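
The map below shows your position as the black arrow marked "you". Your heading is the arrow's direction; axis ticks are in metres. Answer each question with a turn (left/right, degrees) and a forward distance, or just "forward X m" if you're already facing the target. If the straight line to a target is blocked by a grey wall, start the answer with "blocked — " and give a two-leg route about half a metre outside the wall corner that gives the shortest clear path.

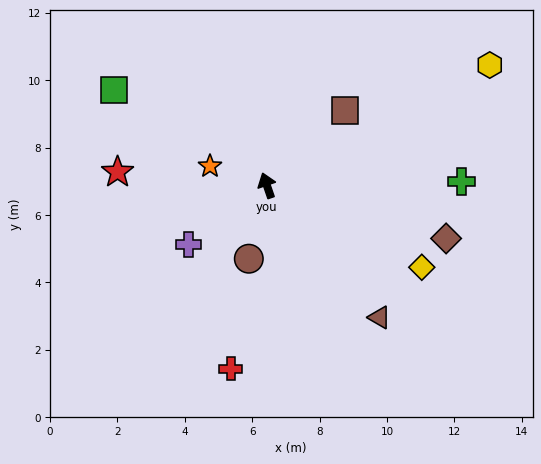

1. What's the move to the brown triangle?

turn right 159°, forward 5.1 m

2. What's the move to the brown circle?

turn left 147°, forward 2.2 m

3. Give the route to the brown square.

turn right 65°, forward 3.2 m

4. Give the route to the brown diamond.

turn right 125°, forward 5.5 m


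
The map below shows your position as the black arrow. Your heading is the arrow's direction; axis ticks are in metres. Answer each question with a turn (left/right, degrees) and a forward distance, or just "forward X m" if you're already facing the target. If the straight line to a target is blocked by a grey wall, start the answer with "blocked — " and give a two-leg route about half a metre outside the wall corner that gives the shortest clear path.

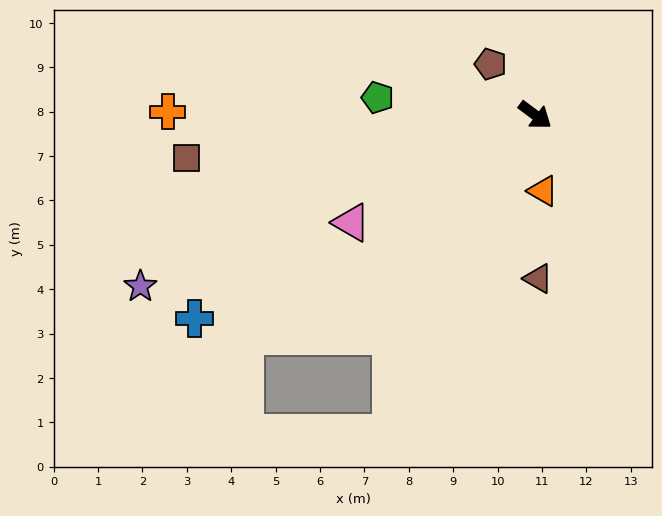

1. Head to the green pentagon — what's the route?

turn right 150°, forward 3.6 m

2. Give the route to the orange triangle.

turn right 47°, forward 1.7 m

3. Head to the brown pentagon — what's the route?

turn left 168°, forward 1.5 m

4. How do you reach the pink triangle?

turn right 113°, forward 4.8 m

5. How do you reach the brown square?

turn right 136°, forward 7.9 m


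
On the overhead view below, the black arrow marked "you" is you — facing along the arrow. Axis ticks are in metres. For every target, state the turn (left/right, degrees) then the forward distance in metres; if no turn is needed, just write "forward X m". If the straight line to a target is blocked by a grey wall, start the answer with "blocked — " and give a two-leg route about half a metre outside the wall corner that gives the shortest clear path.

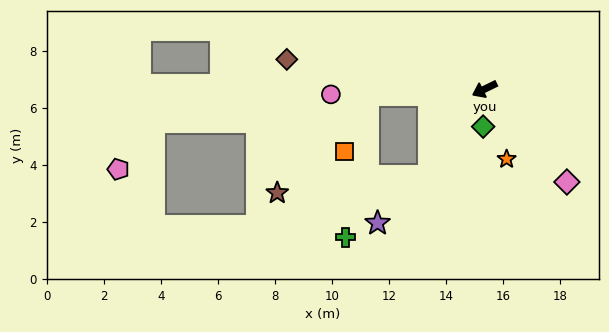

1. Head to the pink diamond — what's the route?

turn left 105°, forward 4.4 m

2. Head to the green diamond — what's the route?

turn left 62°, forward 1.3 m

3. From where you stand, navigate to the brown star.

blocked — turn right 23°, forward 4.1 m, then turn left 44°, forward 4.7 m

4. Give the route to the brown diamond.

turn right 35°, forward 7.0 m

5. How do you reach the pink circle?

turn right 24°, forward 5.4 m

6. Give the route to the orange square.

blocked — turn right 23°, forward 4.1 m, then turn left 65°, forward 2.2 m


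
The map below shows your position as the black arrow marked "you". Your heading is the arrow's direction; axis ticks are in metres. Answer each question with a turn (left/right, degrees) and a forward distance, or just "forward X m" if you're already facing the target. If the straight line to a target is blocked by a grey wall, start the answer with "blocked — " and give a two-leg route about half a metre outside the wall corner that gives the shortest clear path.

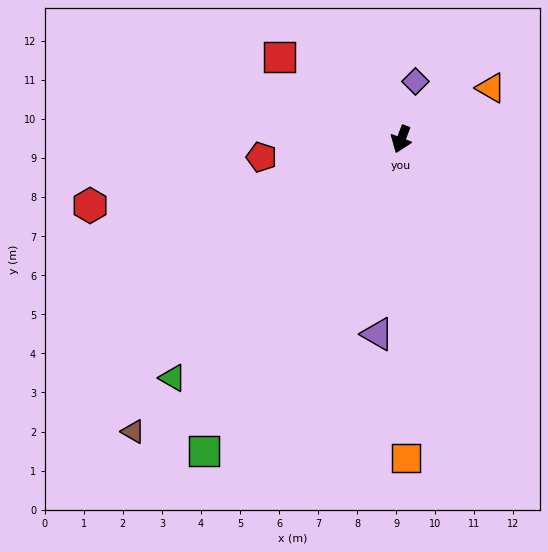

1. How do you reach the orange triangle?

turn left 140°, forward 2.6 m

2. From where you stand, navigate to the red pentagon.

turn right 62°, forward 3.6 m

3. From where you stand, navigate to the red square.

turn right 103°, forward 3.8 m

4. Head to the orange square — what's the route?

turn left 22°, forward 8.2 m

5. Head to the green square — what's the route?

turn right 12°, forward 9.4 m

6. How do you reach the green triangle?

turn right 23°, forward 8.5 m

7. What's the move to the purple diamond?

turn right 173°, forward 1.5 m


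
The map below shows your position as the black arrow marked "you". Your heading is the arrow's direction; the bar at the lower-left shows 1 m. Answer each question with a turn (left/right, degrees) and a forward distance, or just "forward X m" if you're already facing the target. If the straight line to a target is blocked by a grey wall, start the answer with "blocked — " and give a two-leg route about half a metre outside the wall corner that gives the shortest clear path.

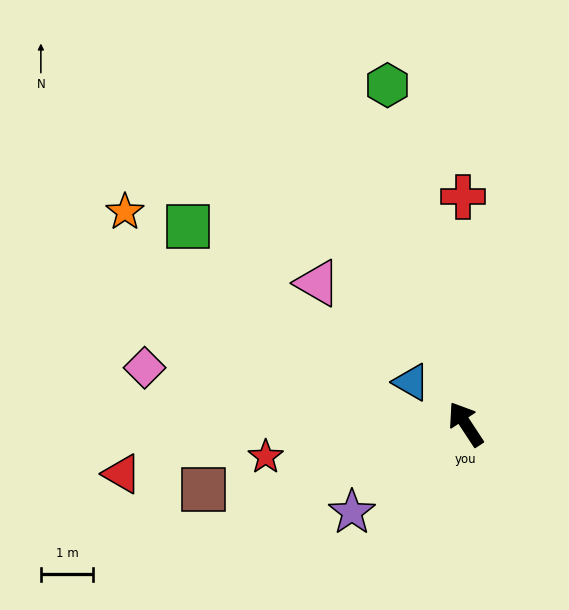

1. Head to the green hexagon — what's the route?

turn right 20°, forward 6.6 m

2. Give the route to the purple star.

turn left 94°, forward 2.7 m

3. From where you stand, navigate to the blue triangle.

turn left 19°, forward 1.3 m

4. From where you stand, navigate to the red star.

turn left 66°, forward 3.9 m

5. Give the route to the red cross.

turn right 33°, forward 4.3 m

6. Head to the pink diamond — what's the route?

turn left 47°, forward 6.2 m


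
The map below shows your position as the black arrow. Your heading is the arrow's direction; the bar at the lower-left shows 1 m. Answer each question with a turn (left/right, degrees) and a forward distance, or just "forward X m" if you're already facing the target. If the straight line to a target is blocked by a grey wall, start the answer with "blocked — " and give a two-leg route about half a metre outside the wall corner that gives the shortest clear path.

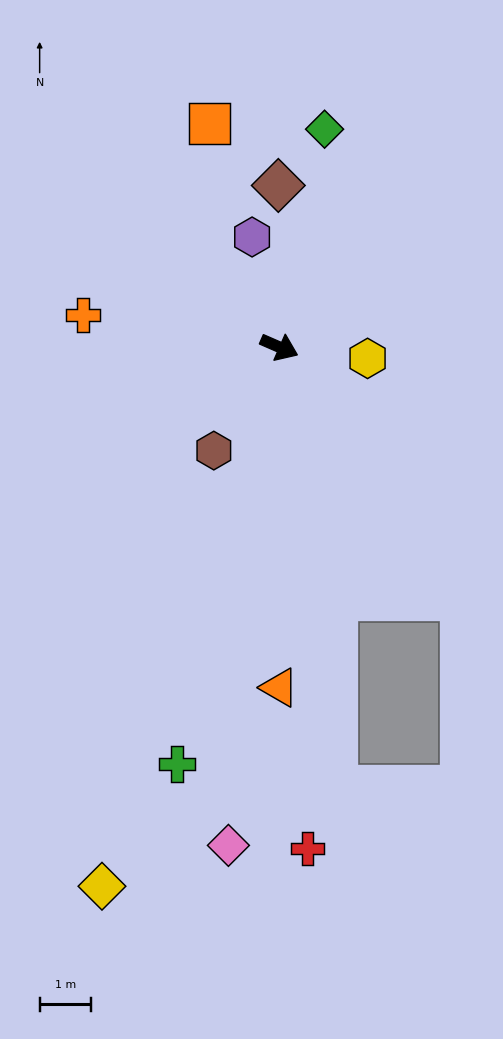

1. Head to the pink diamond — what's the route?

turn right 72°, forward 9.7 m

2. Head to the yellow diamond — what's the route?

turn right 85°, forward 11.0 m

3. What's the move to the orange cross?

turn right 166°, forward 3.9 m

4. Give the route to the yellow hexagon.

turn left 16°, forward 1.7 m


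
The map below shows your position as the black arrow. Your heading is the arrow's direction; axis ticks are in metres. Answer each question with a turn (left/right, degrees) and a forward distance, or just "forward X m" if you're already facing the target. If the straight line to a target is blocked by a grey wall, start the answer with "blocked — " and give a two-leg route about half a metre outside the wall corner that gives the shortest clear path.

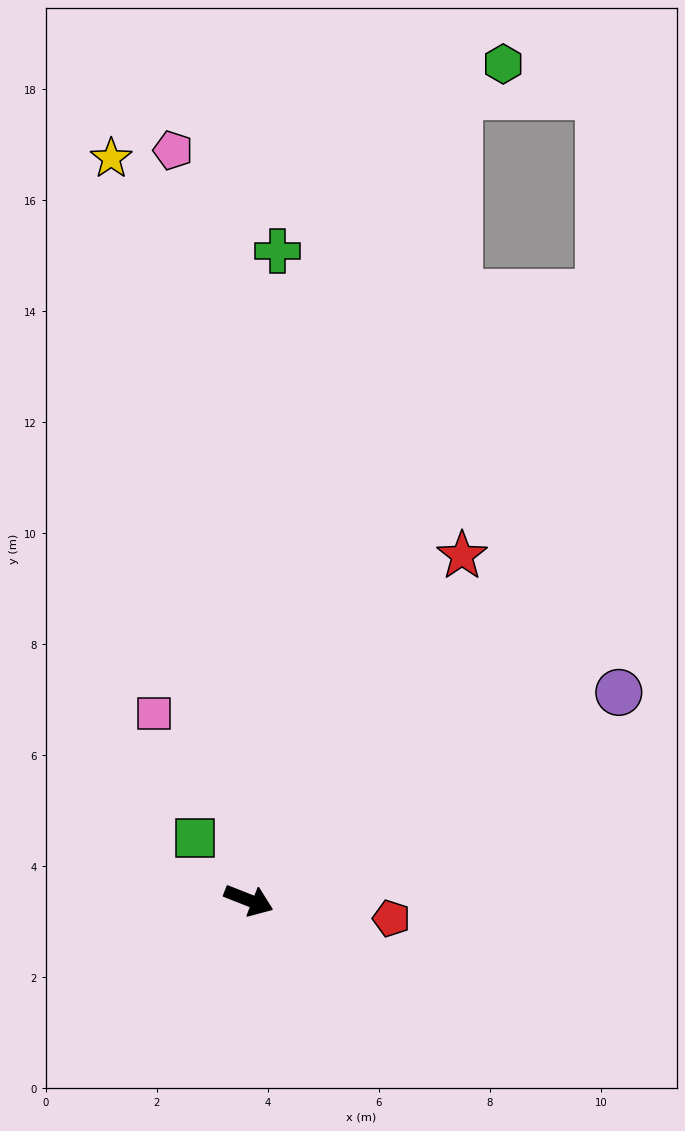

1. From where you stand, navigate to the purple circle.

turn left 51°, forward 7.6 m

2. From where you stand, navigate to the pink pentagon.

turn left 117°, forward 13.6 m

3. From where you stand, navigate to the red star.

turn left 80°, forward 7.3 m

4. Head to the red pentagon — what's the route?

turn left 14°, forward 2.6 m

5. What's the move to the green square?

turn left 152°, forward 1.5 m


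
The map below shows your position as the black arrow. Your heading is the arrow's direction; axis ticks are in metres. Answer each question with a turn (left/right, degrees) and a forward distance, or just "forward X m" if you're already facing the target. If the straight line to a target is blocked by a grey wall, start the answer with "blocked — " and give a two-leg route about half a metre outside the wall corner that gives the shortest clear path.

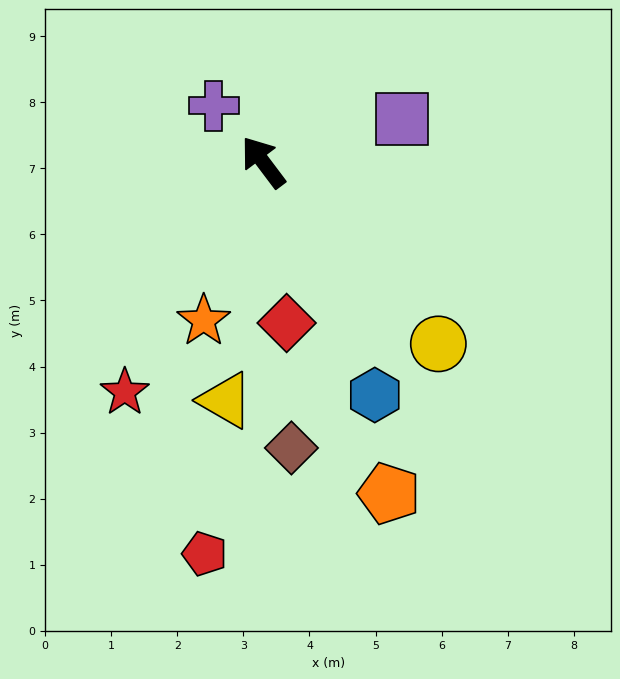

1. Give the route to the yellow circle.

turn right 173°, forward 3.8 m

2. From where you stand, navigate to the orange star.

turn left 122°, forward 2.6 m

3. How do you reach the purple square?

turn right 110°, forward 2.2 m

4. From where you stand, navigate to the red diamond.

turn left 151°, forward 2.5 m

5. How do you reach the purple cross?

turn left 4°, forward 1.1 m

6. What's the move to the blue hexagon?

turn left 169°, forward 3.9 m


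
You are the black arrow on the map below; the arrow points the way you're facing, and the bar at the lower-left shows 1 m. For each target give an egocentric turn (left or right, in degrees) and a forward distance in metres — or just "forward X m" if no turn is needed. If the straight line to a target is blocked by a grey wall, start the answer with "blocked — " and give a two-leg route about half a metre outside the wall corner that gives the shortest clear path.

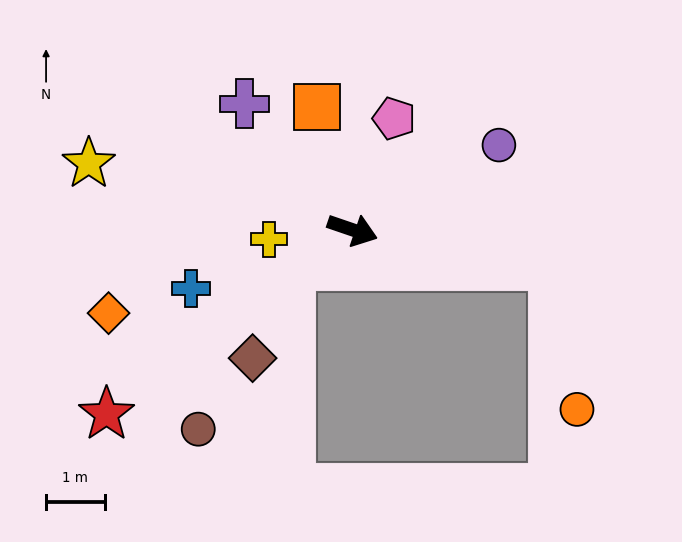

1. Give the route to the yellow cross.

turn right 155°, forward 1.4 m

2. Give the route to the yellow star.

turn right 175°, forward 4.6 m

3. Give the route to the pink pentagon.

turn left 88°, forward 2.0 m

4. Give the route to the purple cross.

turn left 149°, forward 2.8 m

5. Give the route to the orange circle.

blocked — turn left 9°, forward 3.5 m, then turn right 71°, forward 2.5 m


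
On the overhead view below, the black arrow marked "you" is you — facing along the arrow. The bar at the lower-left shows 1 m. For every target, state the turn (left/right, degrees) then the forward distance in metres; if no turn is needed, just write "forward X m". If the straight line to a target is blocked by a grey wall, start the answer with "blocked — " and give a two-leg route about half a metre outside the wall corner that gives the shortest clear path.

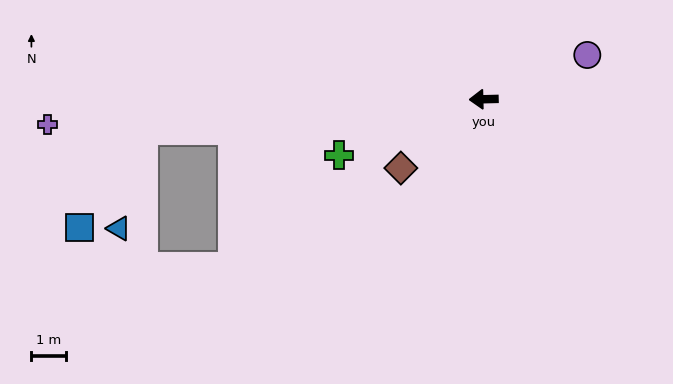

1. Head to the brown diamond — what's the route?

turn left 38°, forward 3.1 m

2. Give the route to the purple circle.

turn right 158°, forward 3.2 m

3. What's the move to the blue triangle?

blocked — turn left 4°, forward 9.8 m, then turn left 71°, forward 2.9 m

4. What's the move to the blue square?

blocked — turn left 4°, forward 9.8 m, then turn left 51°, forward 3.3 m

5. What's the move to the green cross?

turn left 20°, forward 4.4 m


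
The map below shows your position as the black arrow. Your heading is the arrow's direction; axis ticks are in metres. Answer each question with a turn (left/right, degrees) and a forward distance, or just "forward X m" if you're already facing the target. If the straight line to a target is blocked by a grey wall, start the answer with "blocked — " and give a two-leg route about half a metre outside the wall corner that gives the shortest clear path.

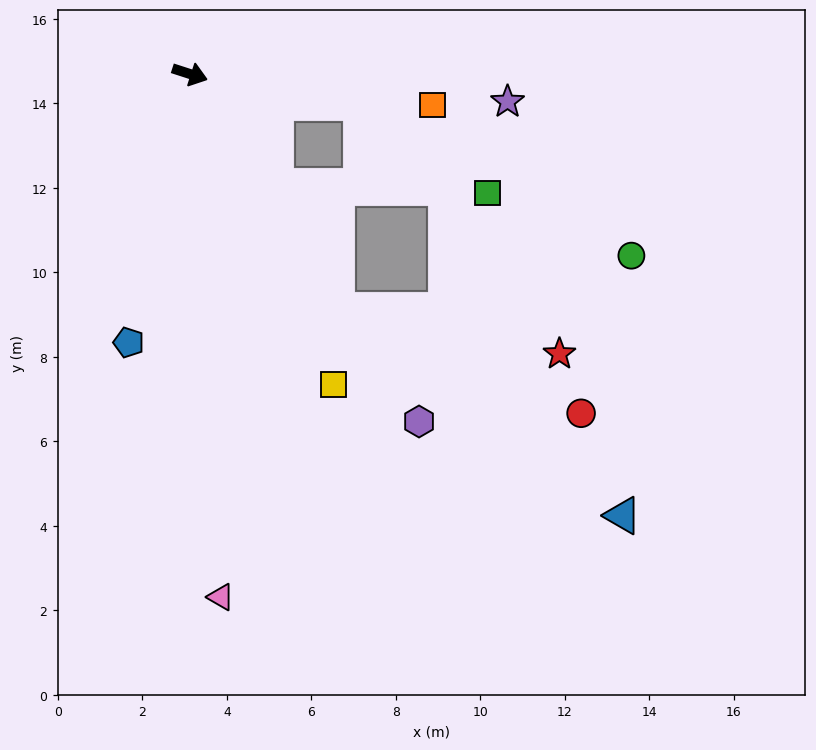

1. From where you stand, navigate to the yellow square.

turn right 47°, forward 8.1 m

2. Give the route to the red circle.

blocked — turn right 40°, forward 6.6 m, then turn left 35°, forward 6.3 m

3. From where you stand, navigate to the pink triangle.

turn right 69°, forward 12.4 m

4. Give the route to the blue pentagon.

turn right 85°, forward 6.5 m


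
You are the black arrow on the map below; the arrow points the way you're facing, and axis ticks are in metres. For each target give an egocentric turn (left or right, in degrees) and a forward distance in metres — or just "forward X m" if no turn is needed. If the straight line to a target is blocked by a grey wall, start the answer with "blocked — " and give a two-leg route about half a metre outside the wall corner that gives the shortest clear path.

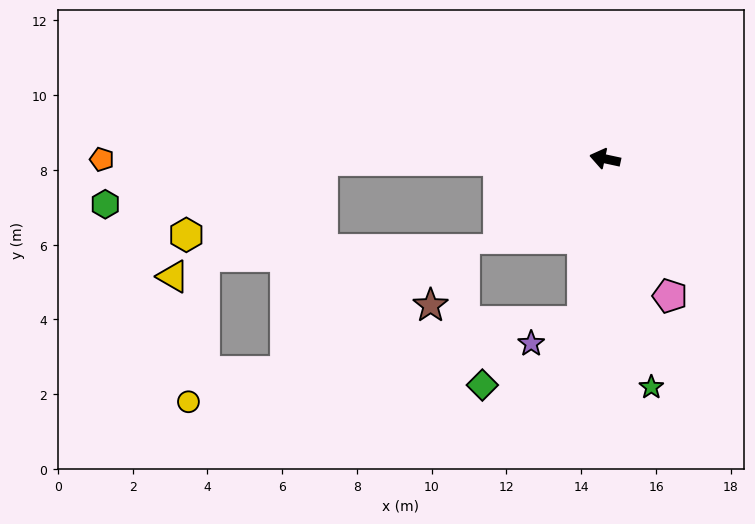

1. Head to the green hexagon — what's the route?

blocked — turn left 12°, forward 7.6 m, then turn left 12°, forward 5.9 m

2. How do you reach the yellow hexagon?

blocked — turn left 12°, forward 7.6 m, then turn left 29°, forward 4.2 m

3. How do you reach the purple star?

blocked — turn left 94°, forward 4.4 m, then turn right 59°, forward 1.5 m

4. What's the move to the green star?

turn left 114°, forward 6.2 m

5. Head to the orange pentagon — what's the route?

turn left 12°, forward 13.5 m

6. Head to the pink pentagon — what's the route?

turn left 127°, forward 4.1 m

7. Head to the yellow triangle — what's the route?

blocked — turn left 12°, forward 7.6 m, then turn left 38°, forward 5.1 m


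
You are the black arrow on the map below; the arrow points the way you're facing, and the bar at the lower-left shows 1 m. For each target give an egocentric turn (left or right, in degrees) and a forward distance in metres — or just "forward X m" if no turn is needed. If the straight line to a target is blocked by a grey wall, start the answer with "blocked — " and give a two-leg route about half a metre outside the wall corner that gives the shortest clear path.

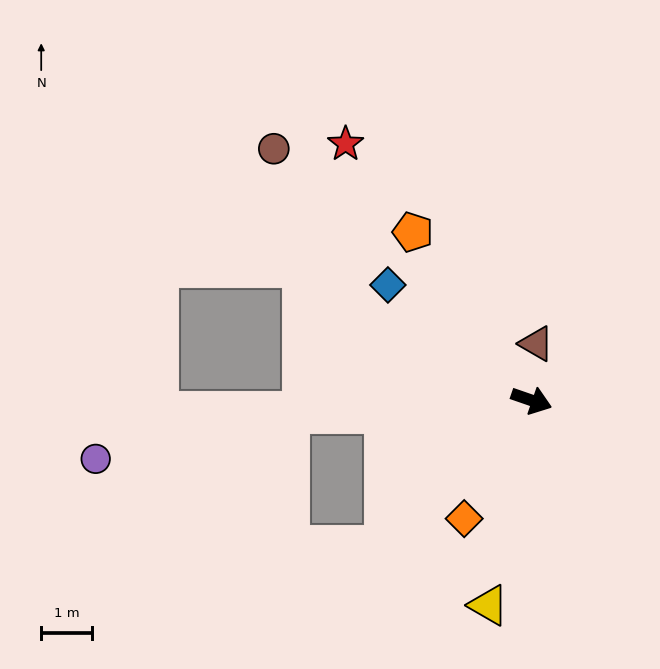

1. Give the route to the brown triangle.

turn left 104°, forward 1.1 m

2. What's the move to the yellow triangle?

turn right 83°, forward 4.1 m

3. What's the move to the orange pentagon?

turn left 144°, forward 4.0 m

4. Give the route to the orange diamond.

turn right 101°, forward 2.7 m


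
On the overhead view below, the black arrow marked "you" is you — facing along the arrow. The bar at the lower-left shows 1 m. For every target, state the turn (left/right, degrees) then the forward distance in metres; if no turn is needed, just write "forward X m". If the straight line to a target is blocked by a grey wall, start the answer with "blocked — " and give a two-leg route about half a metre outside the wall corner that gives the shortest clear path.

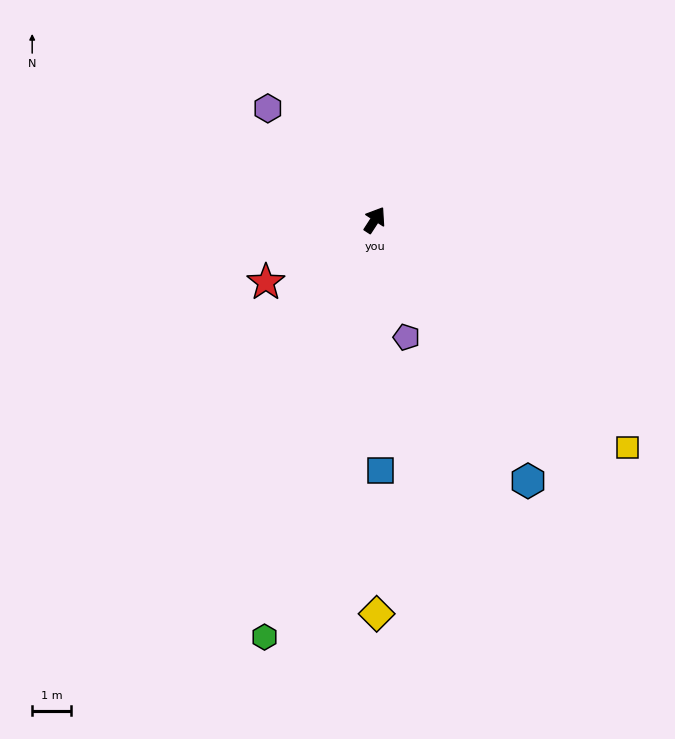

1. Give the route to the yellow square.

turn right 99°, forward 8.8 m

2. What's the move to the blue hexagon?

turn right 117°, forward 7.8 m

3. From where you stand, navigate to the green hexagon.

turn right 162°, forward 11.2 m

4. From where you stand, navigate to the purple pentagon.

turn right 132°, forward 3.1 m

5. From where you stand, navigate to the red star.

turn left 153°, forward 3.2 m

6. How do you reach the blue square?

turn right 146°, forward 6.5 m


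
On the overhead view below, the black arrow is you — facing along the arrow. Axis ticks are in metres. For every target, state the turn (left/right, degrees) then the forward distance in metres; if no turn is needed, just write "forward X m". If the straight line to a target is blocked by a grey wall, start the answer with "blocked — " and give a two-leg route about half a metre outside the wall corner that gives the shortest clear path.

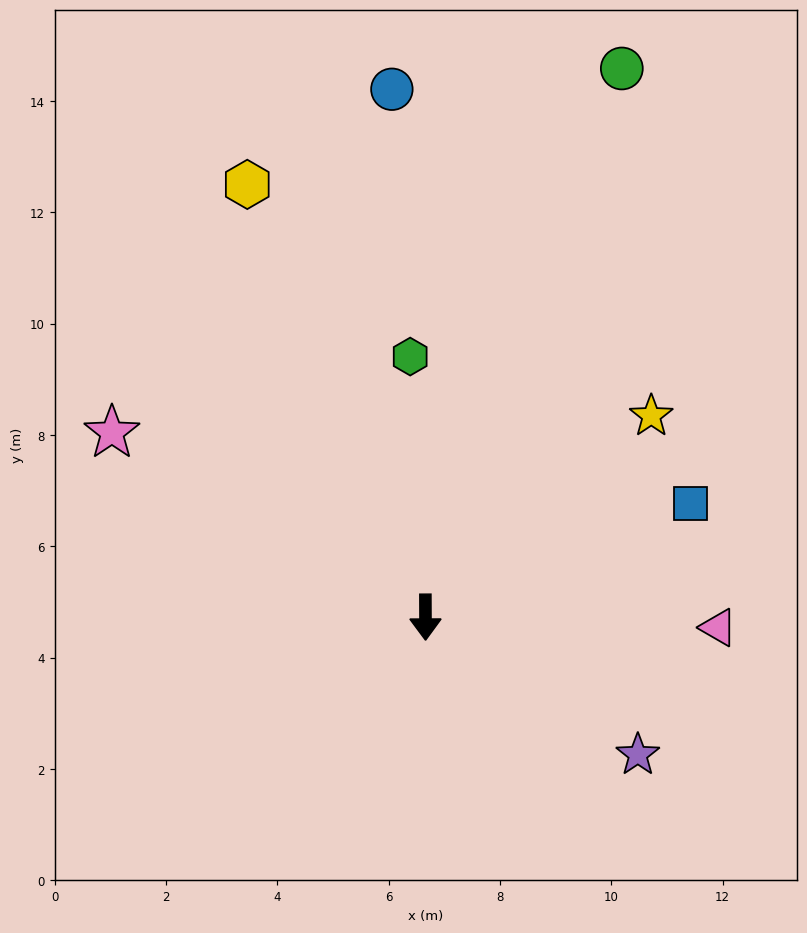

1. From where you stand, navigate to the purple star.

turn left 57°, forward 4.5 m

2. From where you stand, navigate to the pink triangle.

turn left 88°, forward 5.3 m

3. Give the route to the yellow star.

turn left 131°, forward 5.4 m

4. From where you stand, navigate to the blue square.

turn left 113°, forward 5.2 m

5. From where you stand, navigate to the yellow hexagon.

turn right 158°, forward 8.4 m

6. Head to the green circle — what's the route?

turn left 160°, forward 10.5 m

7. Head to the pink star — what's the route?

turn right 121°, forward 6.5 m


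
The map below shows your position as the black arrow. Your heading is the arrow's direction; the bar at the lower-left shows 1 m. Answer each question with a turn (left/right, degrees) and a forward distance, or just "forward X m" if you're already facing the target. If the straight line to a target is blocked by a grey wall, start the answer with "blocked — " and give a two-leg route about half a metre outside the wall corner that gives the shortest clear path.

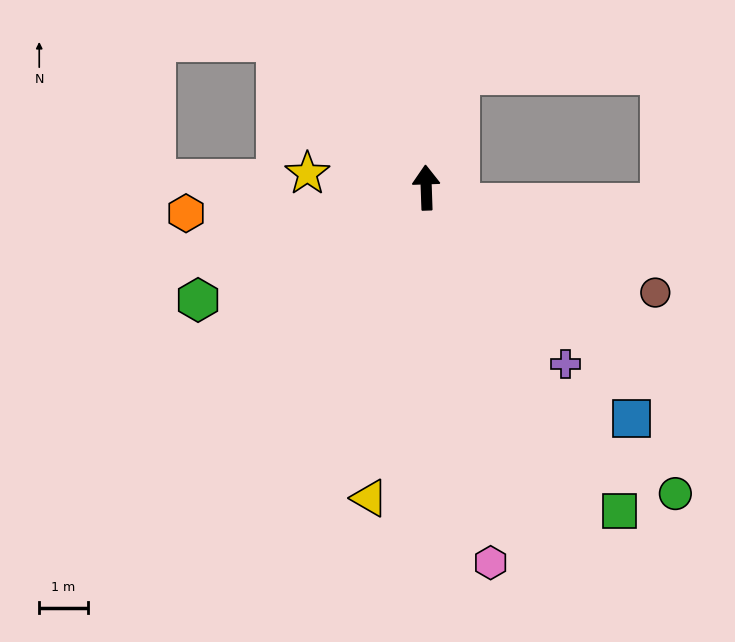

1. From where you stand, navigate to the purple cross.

turn right 144°, forward 4.6 m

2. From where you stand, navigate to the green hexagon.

turn left 114°, forward 5.2 m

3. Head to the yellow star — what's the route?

turn left 81°, forward 2.5 m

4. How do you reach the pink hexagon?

turn right 172°, forward 7.8 m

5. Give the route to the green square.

turn right 151°, forward 7.7 m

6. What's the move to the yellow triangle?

turn left 168°, forward 6.5 m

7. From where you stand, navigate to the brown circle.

turn right 117°, forward 5.2 m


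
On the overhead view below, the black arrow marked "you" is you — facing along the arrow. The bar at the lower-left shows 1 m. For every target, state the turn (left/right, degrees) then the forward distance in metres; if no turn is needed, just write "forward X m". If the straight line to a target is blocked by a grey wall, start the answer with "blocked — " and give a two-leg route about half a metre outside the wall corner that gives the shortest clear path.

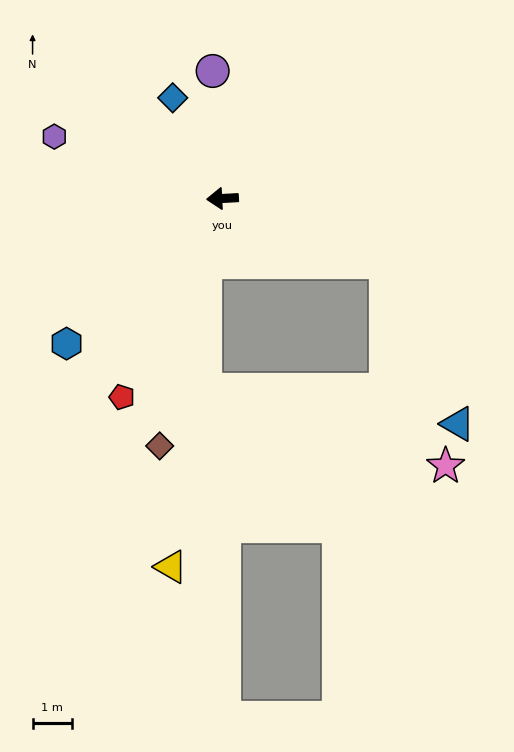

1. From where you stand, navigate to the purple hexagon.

turn right 23°, forward 4.6 m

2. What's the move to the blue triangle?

blocked — turn left 156°, forward 4.5 m, then turn right 45°, forward 4.5 m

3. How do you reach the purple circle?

turn right 89°, forward 3.3 m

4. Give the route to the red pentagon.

turn left 60°, forward 5.7 m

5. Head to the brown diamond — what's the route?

turn left 73°, forward 6.5 m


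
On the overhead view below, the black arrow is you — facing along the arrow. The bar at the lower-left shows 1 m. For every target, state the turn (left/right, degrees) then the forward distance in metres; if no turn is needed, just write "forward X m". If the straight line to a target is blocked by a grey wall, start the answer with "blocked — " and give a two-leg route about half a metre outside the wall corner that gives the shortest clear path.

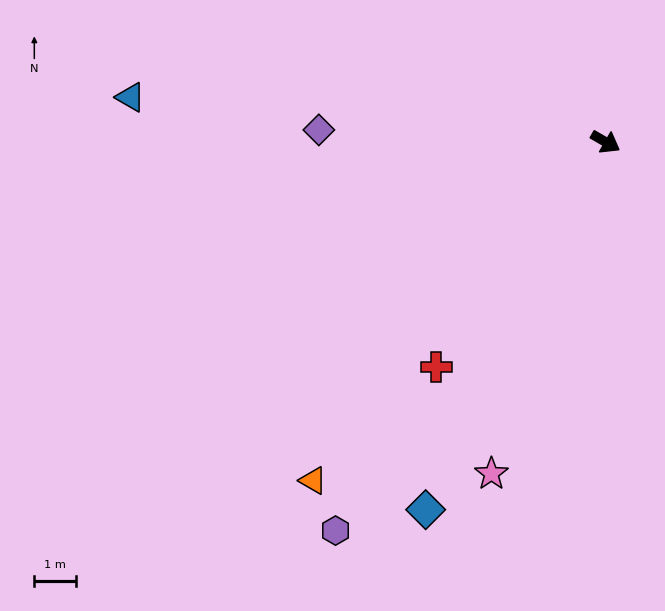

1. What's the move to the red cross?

turn right 97°, forward 6.7 m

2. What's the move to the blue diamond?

turn right 86°, forward 9.7 m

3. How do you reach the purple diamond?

turn right 152°, forward 6.8 m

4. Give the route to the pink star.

turn right 79°, forward 8.4 m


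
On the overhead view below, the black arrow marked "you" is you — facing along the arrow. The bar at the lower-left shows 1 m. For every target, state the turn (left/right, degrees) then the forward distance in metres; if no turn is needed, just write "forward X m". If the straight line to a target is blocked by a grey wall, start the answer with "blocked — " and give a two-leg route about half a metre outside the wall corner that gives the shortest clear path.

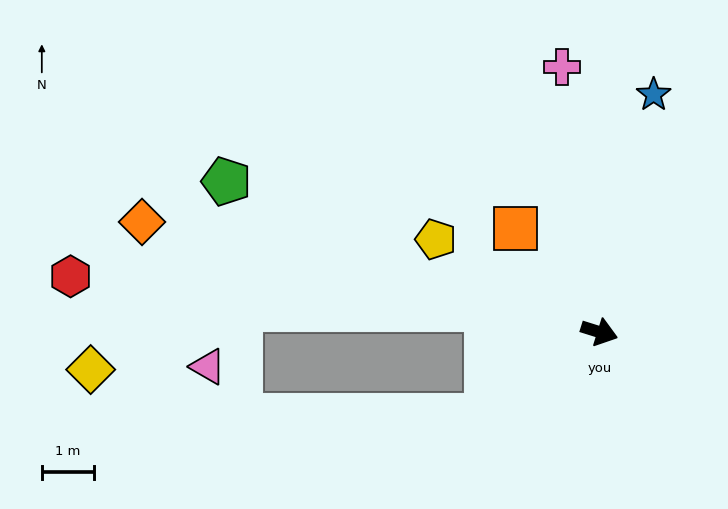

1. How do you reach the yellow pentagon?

turn left 168°, forward 3.6 m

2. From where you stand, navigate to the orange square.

turn left 146°, forward 2.6 m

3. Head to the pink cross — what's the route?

turn left 115°, forward 5.1 m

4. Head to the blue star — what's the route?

turn left 95°, forward 4.7 m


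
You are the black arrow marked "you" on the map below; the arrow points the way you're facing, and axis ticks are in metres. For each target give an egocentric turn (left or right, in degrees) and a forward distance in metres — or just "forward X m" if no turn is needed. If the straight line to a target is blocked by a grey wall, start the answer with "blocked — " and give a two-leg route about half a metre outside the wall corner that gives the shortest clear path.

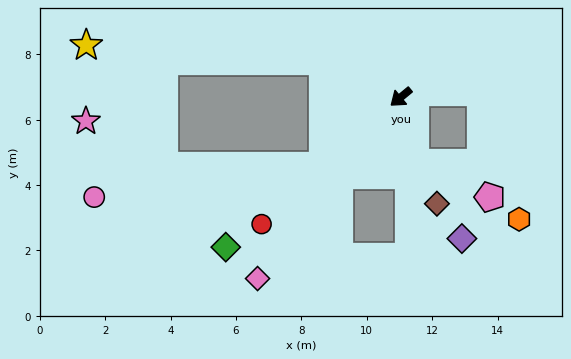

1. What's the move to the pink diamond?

turn left 12°, forward 7.1 m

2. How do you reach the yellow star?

blocked — turn right 64°, forward 2.6 m, then turn left 21°, forward 7.2 m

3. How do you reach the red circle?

turn left 3°, forward 5.8 m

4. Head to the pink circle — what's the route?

blocked — forward 3.2 m, then turn right 32°, forward 7.1 m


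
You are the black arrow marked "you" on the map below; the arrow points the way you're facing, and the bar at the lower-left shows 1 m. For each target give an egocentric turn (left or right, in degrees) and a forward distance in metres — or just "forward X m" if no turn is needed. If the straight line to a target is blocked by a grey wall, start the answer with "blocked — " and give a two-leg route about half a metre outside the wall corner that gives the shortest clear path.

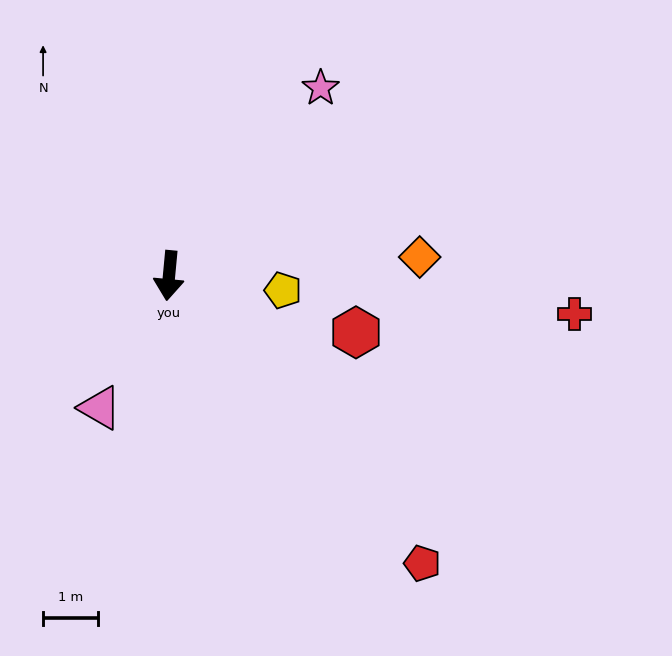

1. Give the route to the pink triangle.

turn right 22°, forward 2.7 m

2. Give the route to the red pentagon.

turn left 47°, forward 7.0 m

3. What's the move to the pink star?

turn left 146°, forward 4.4 m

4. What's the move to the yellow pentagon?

turn left 88°, forward 2.1 m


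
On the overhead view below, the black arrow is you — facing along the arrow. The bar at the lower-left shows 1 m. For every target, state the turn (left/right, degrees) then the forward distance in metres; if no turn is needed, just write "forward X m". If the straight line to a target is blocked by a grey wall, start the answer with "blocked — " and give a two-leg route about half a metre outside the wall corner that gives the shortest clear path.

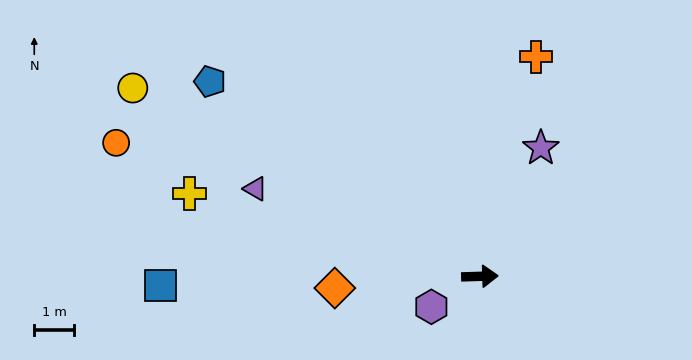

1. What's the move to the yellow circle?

turn left 150°, forward 9.9 m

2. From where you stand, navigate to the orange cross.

turn left 74°, forward 5.7 m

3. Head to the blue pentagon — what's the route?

turn left 142°, forward 8.3 m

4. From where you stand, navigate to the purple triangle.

turn left 157°, forward 6.0 m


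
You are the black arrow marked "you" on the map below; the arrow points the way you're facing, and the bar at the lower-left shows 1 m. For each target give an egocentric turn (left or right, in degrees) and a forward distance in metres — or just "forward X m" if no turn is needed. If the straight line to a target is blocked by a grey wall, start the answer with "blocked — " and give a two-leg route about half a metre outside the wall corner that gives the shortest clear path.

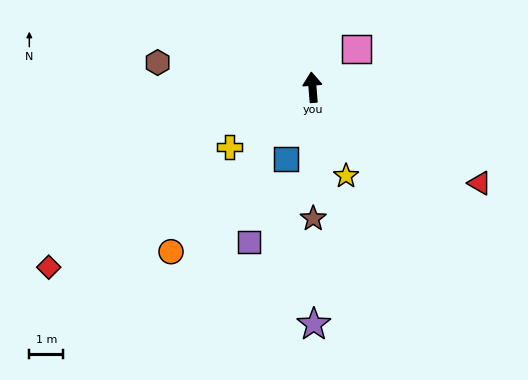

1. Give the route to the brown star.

turn left 176°, forward 3.9 m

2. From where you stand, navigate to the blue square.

turn left 155°, forward 2.3 m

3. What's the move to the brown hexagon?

turn left 76°, forward 4.6 m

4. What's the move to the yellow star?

turn right 164°, forward 2.8 m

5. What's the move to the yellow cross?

turn left 121°, forward 3.0 m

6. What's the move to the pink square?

turn right 54°, forward 1.7 m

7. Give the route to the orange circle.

turn left 135°, forward 6.4 m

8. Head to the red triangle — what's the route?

turn right 124°, forward 5.7 m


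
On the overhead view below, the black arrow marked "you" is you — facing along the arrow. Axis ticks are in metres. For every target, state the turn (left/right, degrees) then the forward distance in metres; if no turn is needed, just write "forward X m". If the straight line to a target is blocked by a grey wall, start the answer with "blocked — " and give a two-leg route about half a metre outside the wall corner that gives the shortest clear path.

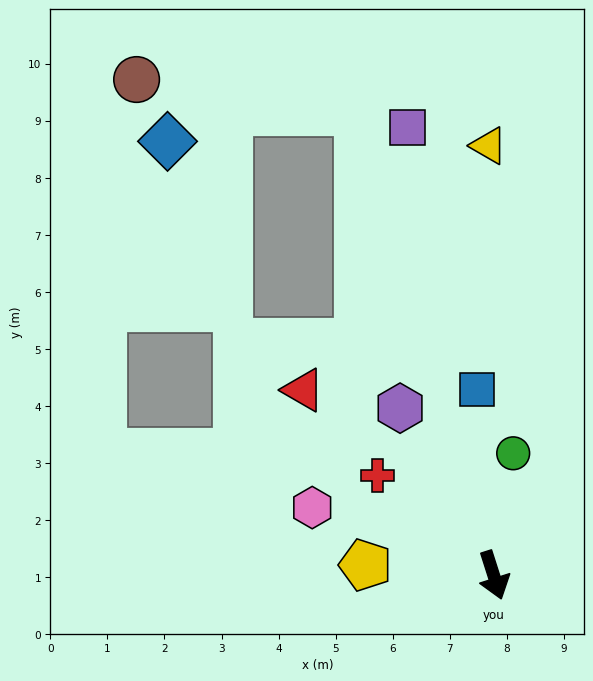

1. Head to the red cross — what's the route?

turn right 148°, forward 2.7 m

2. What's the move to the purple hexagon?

turn right 168°, forward 3.4 m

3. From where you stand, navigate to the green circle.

turn left 153°, forward 2.2 m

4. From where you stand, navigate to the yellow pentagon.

turn right 112°, forward 2.3 m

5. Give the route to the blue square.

turn left 167°, forward 3.3 m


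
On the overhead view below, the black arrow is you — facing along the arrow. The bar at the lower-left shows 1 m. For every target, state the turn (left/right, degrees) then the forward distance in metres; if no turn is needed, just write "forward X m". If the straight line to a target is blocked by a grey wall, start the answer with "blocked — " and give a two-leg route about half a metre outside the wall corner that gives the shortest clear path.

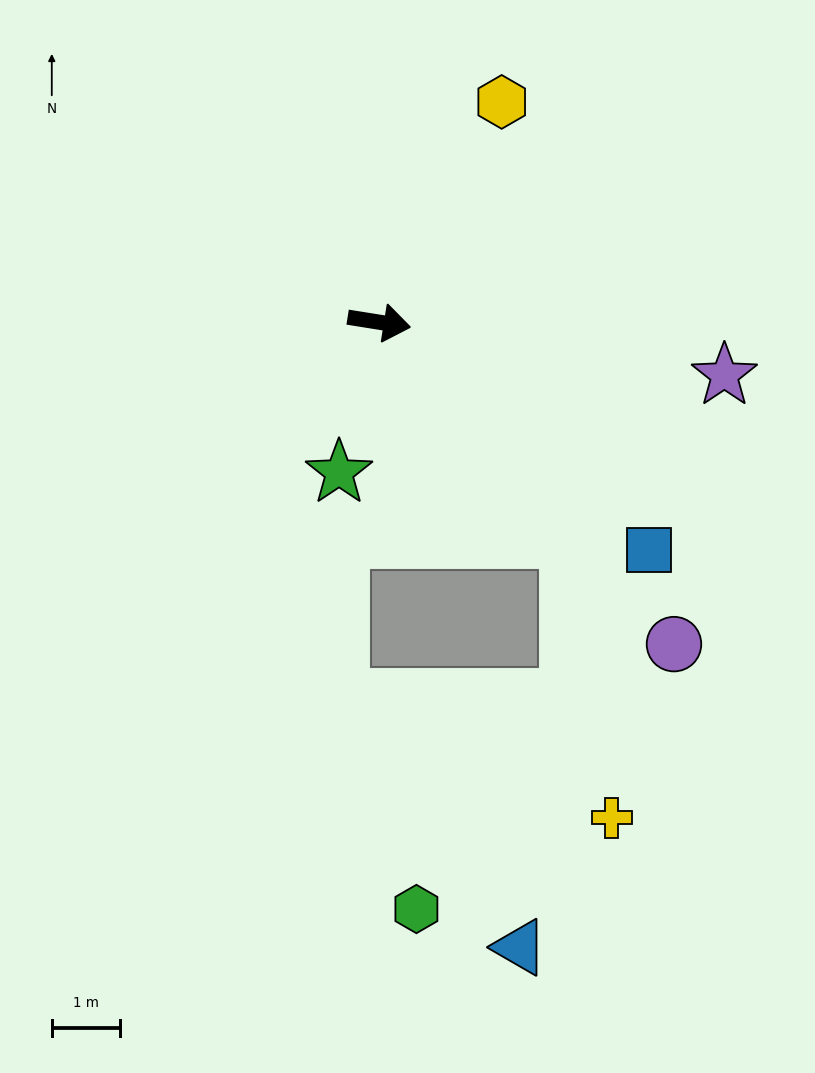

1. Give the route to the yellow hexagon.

turn left 70°, forward 3.7 m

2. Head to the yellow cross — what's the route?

blocked — turn right 40°, forward 4.2 m, then turn right 32°, forward 4.1 m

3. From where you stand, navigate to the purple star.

forward 5.1 m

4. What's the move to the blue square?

turn right 31°, forward 5.2 m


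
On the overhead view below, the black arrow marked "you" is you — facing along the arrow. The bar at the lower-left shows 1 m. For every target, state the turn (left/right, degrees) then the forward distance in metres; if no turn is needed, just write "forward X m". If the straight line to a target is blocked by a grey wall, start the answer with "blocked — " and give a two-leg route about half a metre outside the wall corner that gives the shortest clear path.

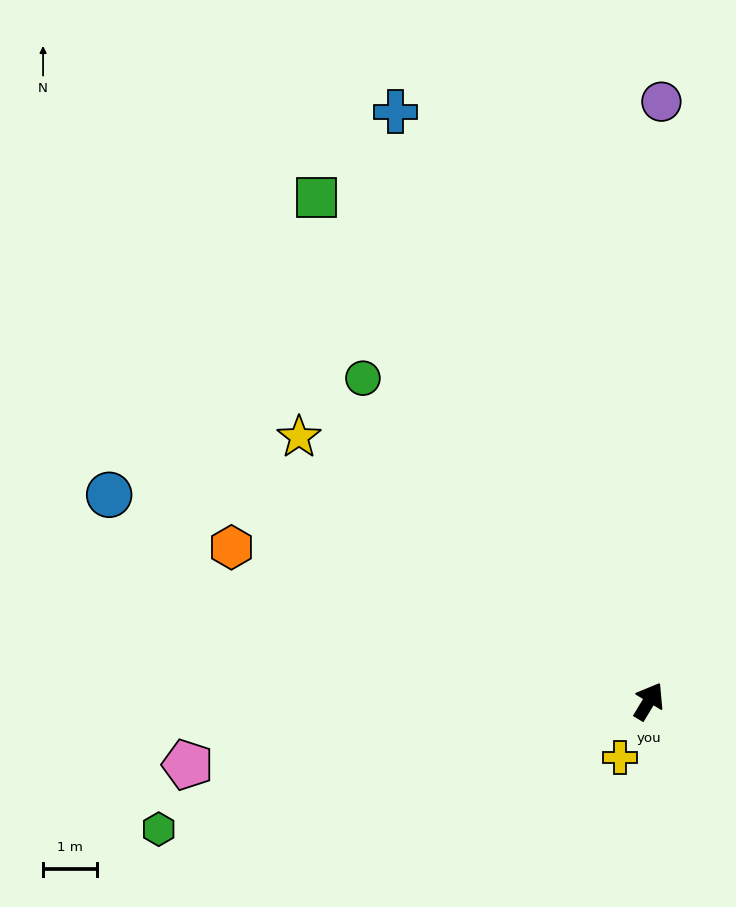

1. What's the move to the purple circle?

turn left 30°, forward 11.1 m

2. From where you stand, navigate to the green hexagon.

turn left 136°, forward 9.4 m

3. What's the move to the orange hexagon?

turn left 101°, forward 8.2 m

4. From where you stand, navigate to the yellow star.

turn left 84°, forward 8.1 m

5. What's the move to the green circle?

turn left 73°, forward 8.0 m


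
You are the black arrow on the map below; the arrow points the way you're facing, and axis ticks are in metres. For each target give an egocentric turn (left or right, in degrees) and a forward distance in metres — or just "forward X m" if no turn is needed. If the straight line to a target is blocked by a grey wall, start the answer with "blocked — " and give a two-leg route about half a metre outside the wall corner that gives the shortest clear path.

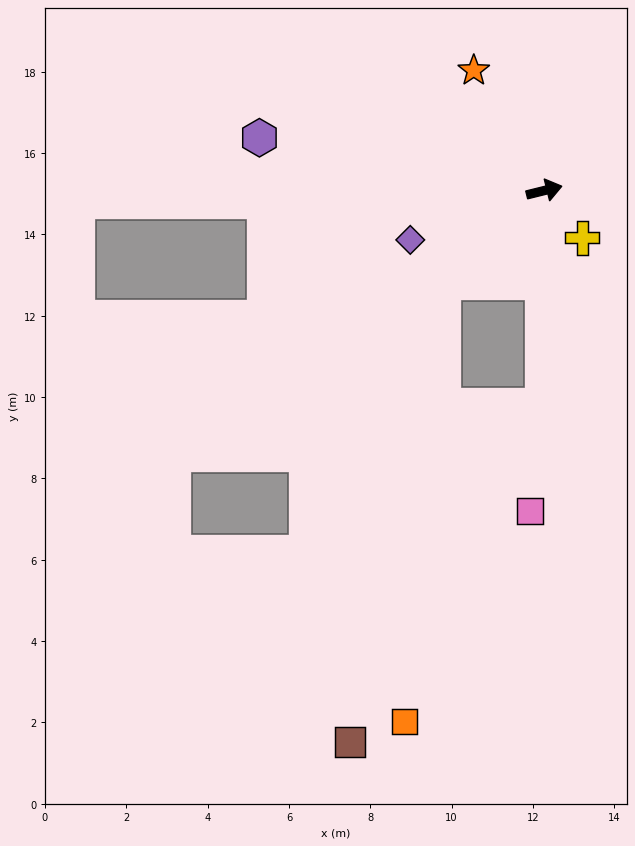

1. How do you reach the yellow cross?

turn right 65°, forward 1.5 m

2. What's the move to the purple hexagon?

turn left 156°, forward 7.1 m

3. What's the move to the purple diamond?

turn right 174°, forward 3.5 m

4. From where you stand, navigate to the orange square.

blocked — turn right 105°, forward 5.3 m, then turn right 22°, forward 8.5 m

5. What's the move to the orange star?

turn left 106°, forward 3.4 m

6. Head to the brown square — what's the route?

blocked — turn right 105°, forward 5.3 m, then turn right 29°, forward 9.5 m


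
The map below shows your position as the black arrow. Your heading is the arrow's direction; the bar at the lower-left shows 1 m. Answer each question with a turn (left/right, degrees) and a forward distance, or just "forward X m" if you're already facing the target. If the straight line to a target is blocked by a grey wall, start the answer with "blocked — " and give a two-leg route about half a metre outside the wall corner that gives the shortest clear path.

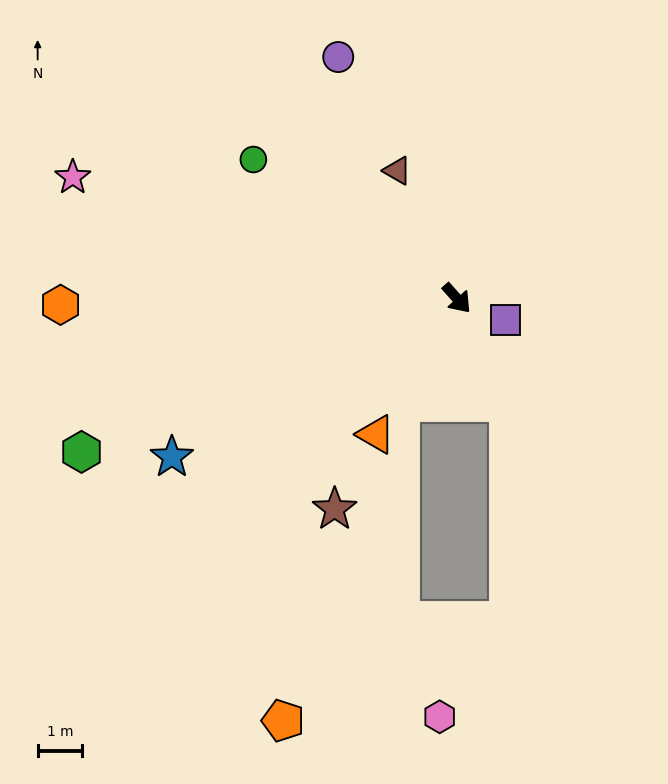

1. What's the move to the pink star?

turn right 149°, forward 9.1 m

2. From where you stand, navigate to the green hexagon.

turn right 110°, forward 9.1 m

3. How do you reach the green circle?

turn right 166°, forward 5.6 m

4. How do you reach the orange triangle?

turn right 73°, forward 3.6 m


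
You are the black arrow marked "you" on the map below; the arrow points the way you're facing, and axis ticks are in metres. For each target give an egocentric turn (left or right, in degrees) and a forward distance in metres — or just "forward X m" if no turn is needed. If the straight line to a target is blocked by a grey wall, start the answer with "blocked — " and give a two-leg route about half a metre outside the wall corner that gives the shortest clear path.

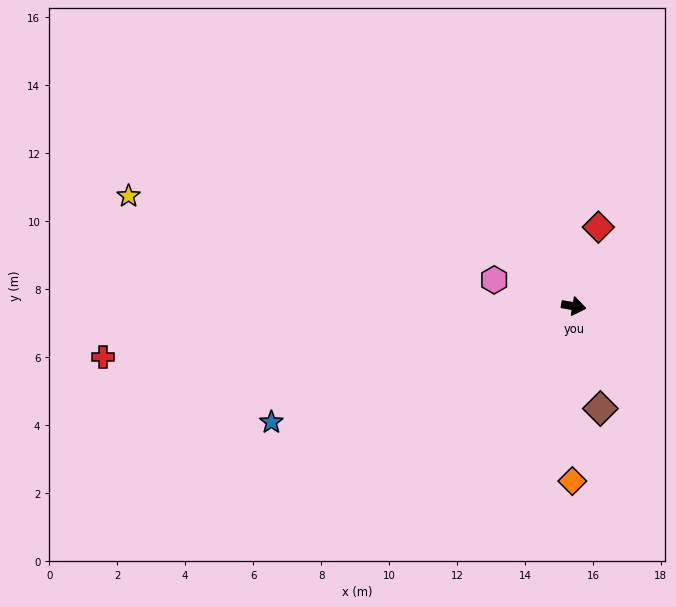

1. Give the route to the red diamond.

turn left 83°, forward 2.4 m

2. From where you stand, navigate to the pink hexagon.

turn left 172°, forward 2.5 m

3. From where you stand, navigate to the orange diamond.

turn right 81°, forward 5.1 m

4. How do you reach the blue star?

turn right 149°, forward 9.5 m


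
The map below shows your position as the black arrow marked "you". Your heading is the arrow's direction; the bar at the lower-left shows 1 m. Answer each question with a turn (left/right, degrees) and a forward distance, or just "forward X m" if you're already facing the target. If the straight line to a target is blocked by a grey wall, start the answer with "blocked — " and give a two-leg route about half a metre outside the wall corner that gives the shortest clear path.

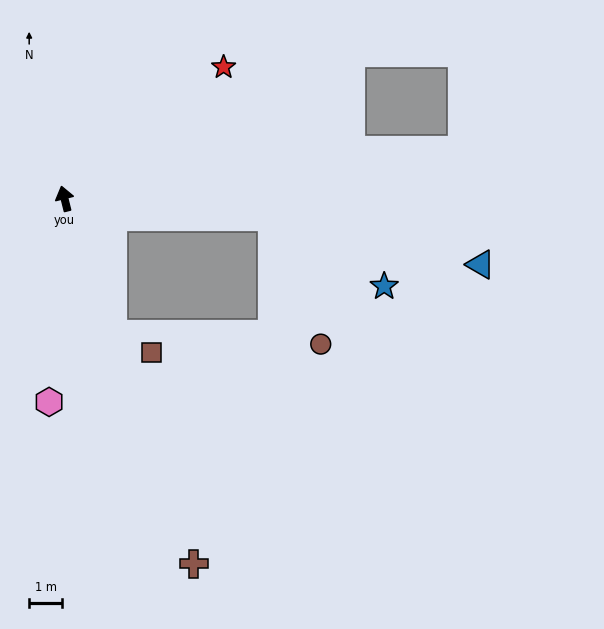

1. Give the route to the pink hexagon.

turn left 162°, forward 6.1 m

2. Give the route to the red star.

turn right 64°, forward 6.2 m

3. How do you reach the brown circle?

blocked — turn right 109°, forward 6.3 m, then turn right 64°, forward 4.1 m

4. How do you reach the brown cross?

turn right 174°, forward 11.6 m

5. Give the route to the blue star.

blocked — turn right 109°, forward 6.3 m, then turn right 27°, forward 4.0 m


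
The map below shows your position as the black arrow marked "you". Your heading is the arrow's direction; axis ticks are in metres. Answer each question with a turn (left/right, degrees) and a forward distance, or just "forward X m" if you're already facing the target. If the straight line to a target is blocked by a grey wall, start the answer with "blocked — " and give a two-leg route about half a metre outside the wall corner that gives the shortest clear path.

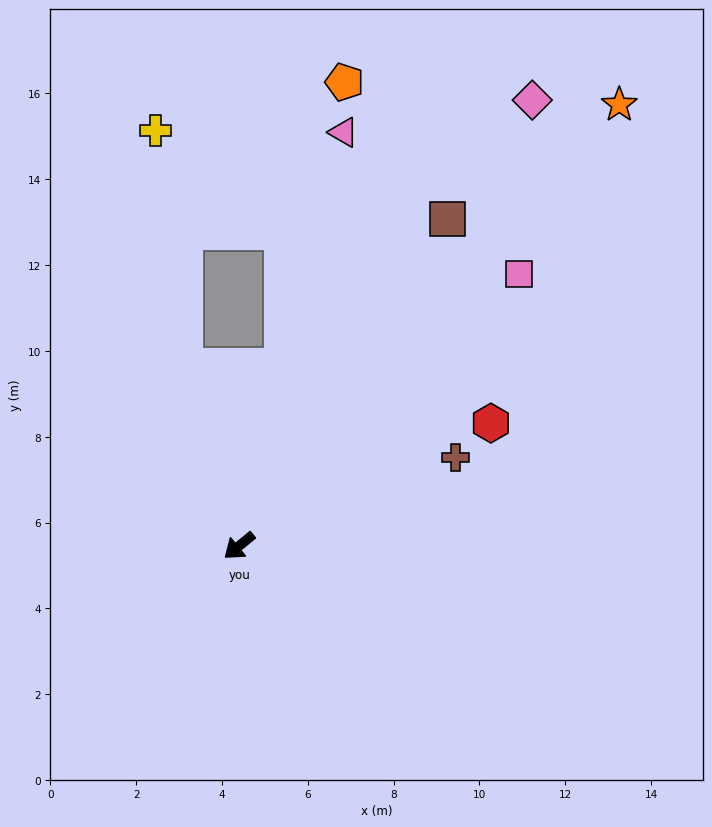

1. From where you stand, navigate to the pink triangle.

turn right 143°, forward 9.9 m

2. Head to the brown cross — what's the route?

turn left 163°, forward 5.4 m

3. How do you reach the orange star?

turn right 170°, forward 13.6 m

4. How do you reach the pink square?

turn right 175°, forward 9.1 m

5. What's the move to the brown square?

turn right 162°, forward 9.0 m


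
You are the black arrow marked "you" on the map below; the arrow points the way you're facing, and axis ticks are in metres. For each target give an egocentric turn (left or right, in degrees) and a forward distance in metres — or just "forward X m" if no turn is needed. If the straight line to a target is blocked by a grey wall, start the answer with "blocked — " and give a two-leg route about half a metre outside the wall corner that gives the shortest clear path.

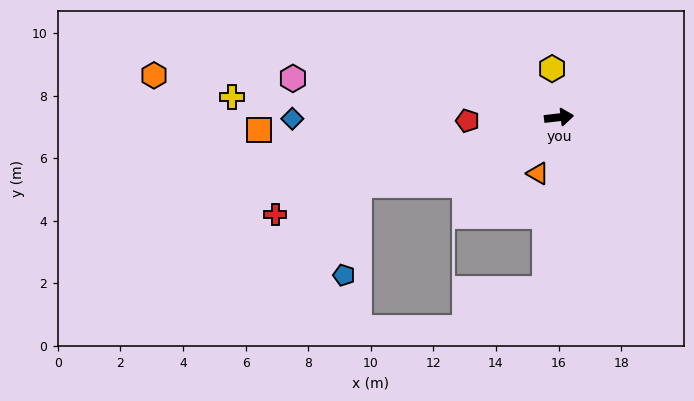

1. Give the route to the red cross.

turn right 168°, forward 9.6 m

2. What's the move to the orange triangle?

turn right 117°, forward 1.9 m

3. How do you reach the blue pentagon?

blocked — turn right 168°, forward 6.8 m, then turn left 62°, forward 2.9 m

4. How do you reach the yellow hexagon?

turn left 92°, forward 1.6 m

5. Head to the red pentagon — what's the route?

turn left 176°, forward 2.9 m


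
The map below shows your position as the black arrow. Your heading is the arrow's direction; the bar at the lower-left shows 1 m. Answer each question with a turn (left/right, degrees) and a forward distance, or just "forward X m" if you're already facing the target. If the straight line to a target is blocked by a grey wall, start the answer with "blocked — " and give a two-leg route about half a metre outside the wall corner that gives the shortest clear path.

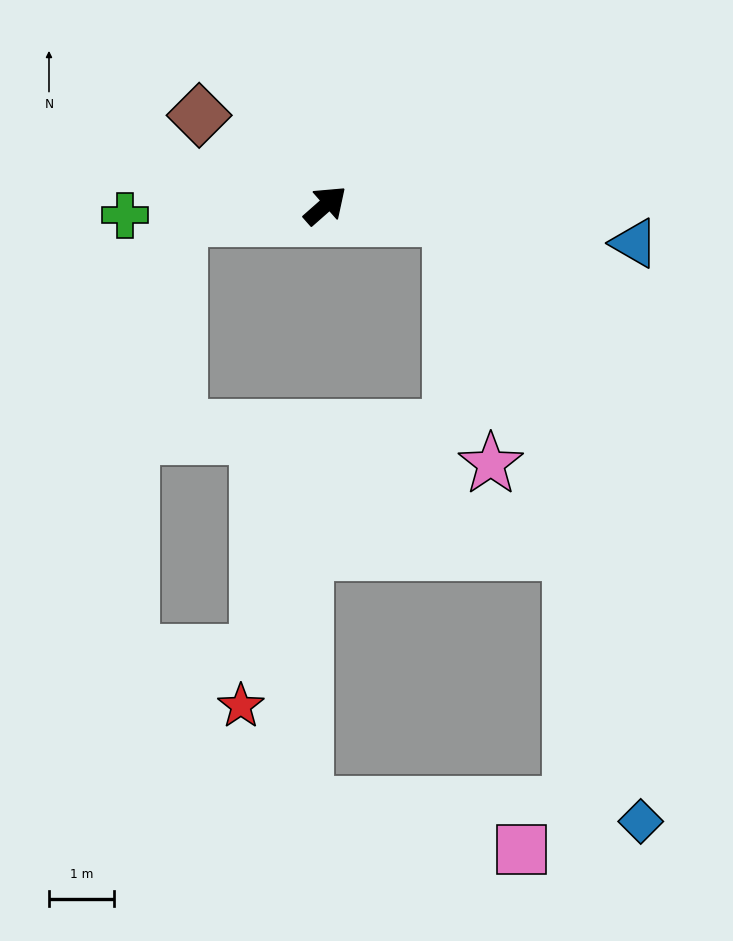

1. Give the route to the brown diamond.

turn left 103°, forward 2.4 m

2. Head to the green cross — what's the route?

turn left 141°, forward 3.1 m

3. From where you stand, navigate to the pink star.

blocked — turn right 47°, forward 1.9 m, then turn right 75°, forward 3.8 m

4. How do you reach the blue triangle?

turn right 48°, forward 4.8 m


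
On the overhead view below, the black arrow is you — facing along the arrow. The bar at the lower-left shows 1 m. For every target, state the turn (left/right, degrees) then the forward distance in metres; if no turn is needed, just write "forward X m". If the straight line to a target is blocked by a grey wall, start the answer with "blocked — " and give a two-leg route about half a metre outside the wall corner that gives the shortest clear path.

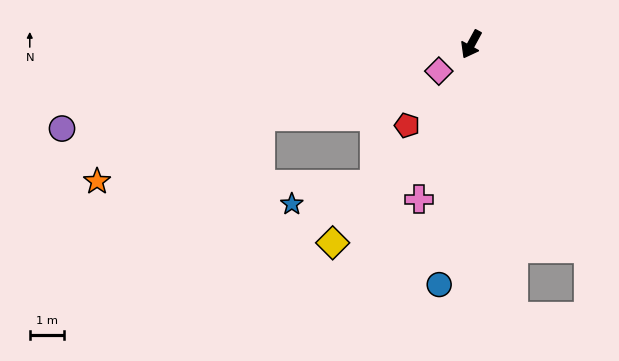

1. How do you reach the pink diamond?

turn right 22°, forward 1.2 m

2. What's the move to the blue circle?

turn left 21°, forward 7.1 m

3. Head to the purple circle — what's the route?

turn right 50°, forward 12.2 m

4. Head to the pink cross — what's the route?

turn left 10°, forward 4.8 m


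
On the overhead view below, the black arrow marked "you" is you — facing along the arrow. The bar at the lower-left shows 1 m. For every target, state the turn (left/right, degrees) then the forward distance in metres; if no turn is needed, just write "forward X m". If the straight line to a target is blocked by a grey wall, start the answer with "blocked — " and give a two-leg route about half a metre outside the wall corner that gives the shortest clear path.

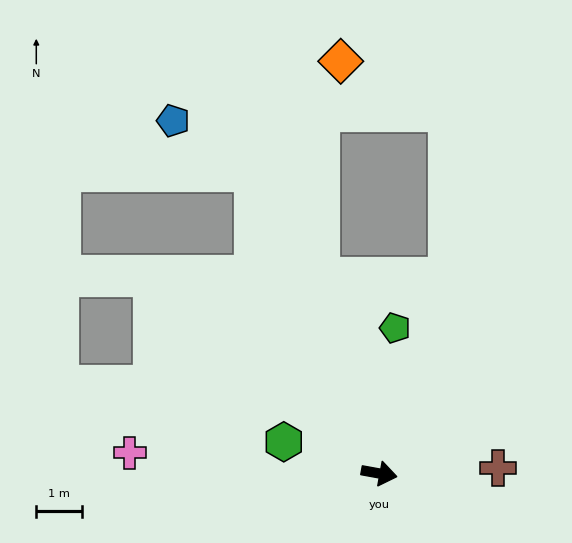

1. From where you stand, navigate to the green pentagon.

turn left 94°, forward 3.2 m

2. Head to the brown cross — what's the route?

turn left 13°, forward 2.6 m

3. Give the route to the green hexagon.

turn left 172°, forward 2.2 m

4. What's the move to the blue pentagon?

blocked — turn left 123°, forward 7.2 m, then turn left 34°, forward 2.1 m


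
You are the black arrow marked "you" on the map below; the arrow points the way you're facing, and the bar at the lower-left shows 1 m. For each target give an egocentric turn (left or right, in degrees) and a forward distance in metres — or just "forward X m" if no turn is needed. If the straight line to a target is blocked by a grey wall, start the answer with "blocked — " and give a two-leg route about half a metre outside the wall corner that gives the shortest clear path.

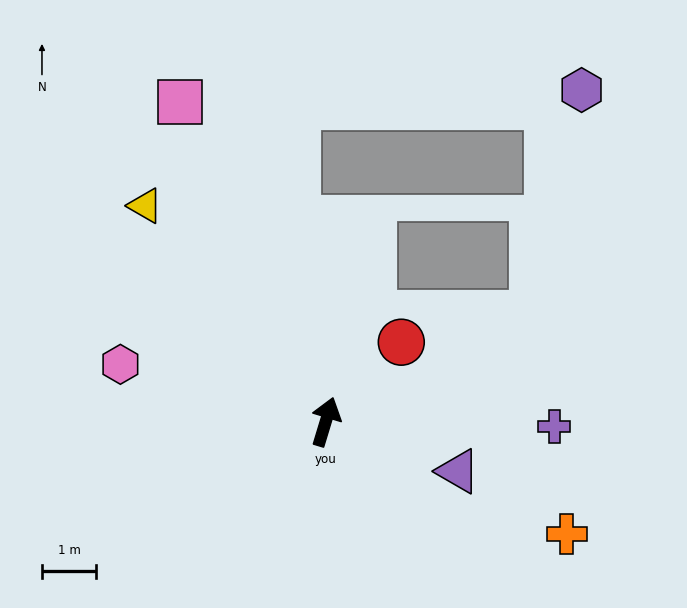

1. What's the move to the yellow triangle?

turn left 57°, forward 5.2 m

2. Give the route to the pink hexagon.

turn left 91°, forward 3.9 m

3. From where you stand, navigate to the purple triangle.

turn right 94°, forward 2.6 m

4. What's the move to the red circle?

turn right 27°, forward 2.0 m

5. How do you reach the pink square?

turn left 41°, forward 6.5 m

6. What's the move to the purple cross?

turn right 74°, forward 4.2 m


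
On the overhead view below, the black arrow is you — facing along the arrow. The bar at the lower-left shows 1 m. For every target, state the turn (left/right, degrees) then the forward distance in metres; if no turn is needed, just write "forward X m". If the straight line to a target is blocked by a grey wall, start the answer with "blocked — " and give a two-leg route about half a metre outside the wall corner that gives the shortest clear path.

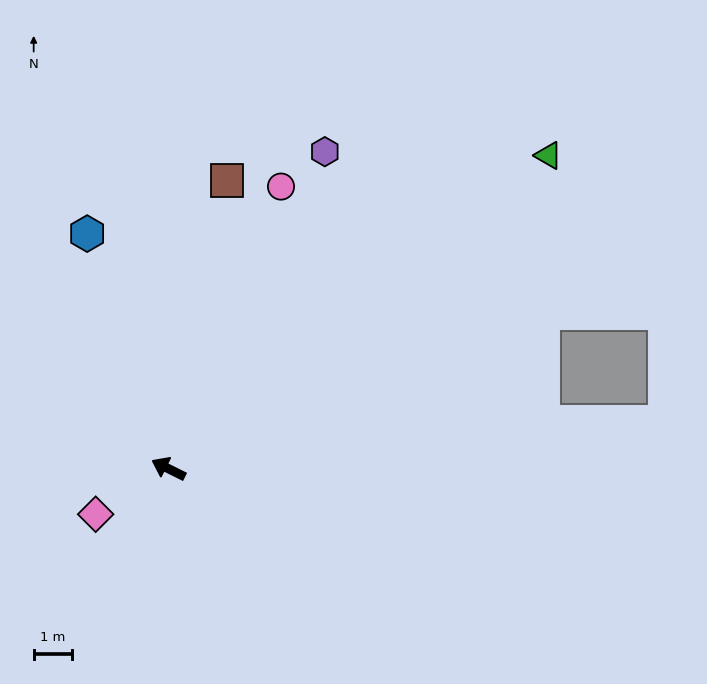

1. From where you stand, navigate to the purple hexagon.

turn right 90°, forward 9.2 m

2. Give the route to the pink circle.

turn right 85°, forward 7.9 m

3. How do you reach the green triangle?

turn right 114°, forward 12.8 m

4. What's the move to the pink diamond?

turn left 58°, forward 2.2 m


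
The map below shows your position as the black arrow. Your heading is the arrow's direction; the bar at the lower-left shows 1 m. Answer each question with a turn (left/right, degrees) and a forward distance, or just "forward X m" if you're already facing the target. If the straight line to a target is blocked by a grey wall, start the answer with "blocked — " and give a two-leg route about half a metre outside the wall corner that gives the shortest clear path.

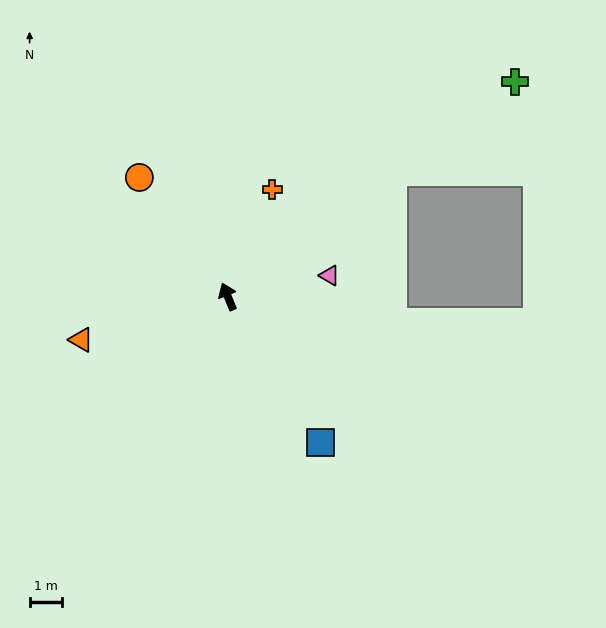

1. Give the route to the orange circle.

turn left 14°, forward 4.5 m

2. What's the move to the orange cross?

turn right 45°, forward 3.5 m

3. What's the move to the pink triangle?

turn right 100°, forward 3.2 m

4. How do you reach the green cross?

turn right 75°, forward 10.9 m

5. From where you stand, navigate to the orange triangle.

turn left 84°, forward 4.7 m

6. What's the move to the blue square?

turn right 170°, forward 5.3 m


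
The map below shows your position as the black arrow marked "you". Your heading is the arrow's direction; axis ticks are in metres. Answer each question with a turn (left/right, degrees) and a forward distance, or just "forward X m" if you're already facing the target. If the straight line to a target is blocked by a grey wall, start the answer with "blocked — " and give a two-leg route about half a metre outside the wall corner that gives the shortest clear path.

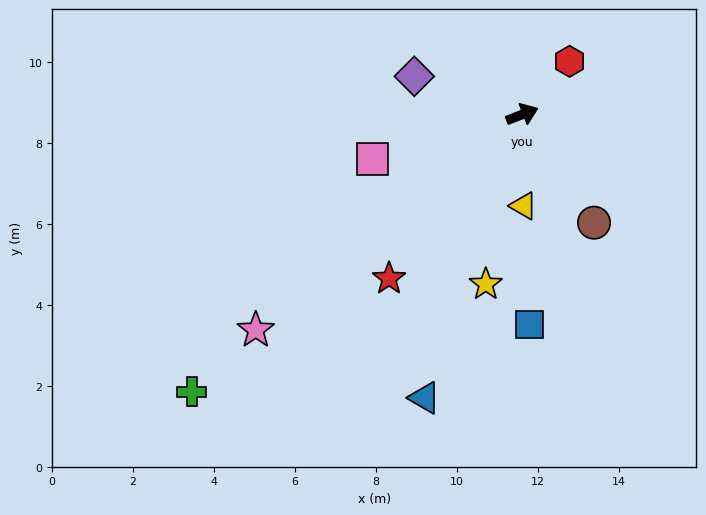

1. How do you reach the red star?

turn right 150°, forward 5.2 m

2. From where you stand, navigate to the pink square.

turn left 175°, forward 3.9 m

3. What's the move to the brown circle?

turn right 78°, forward 3.2 m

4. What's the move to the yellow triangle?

turn right 111°, forward 2.3 m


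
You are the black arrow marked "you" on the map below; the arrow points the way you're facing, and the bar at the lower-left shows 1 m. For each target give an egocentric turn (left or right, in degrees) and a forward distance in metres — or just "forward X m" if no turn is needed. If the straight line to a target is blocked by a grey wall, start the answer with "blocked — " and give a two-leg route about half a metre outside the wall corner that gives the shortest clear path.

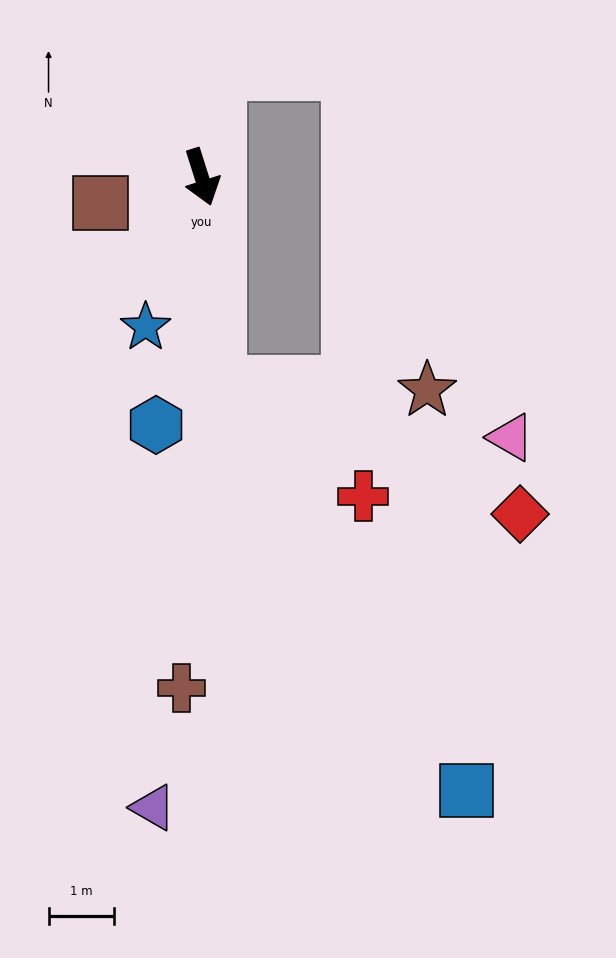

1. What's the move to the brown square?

turn right 93°, forward 1.6 m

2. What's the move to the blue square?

blocked — turn right 13°, forward 3.2 m, then turn left 27°, forward 7.3 m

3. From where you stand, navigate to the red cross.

blocked — turn right 13°, forward 3.2 m, then turn left 47°, forward 2.8 m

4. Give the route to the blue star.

turn right 38°, forward 2.4 m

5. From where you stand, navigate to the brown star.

blocked — turn right 13°, forward 3.2 m, then turn left 83°, forward 3.2 m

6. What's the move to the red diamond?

blocked — turn right 13°, forward 3.2 m, then turn left 62°, forward 5.0 m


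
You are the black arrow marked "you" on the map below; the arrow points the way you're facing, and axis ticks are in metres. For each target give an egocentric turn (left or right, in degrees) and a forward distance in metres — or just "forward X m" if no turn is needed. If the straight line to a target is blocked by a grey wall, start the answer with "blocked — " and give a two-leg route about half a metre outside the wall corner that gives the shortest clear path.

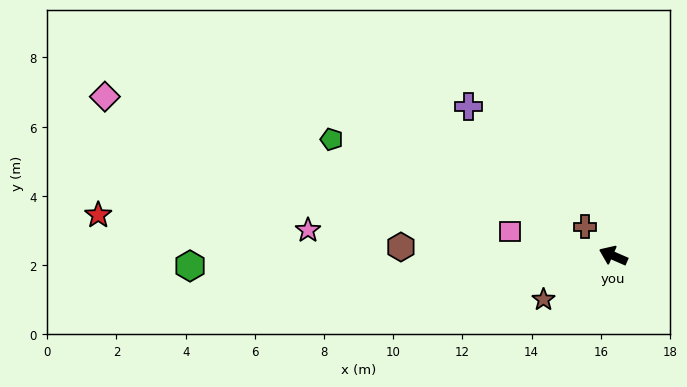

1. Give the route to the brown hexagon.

turn left 21°, forward 6.1 m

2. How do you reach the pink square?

turn left 10°, forward 3.1 m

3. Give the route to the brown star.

turn left 56°, forward 2.4 m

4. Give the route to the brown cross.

turn right 22°, forward 1.2 m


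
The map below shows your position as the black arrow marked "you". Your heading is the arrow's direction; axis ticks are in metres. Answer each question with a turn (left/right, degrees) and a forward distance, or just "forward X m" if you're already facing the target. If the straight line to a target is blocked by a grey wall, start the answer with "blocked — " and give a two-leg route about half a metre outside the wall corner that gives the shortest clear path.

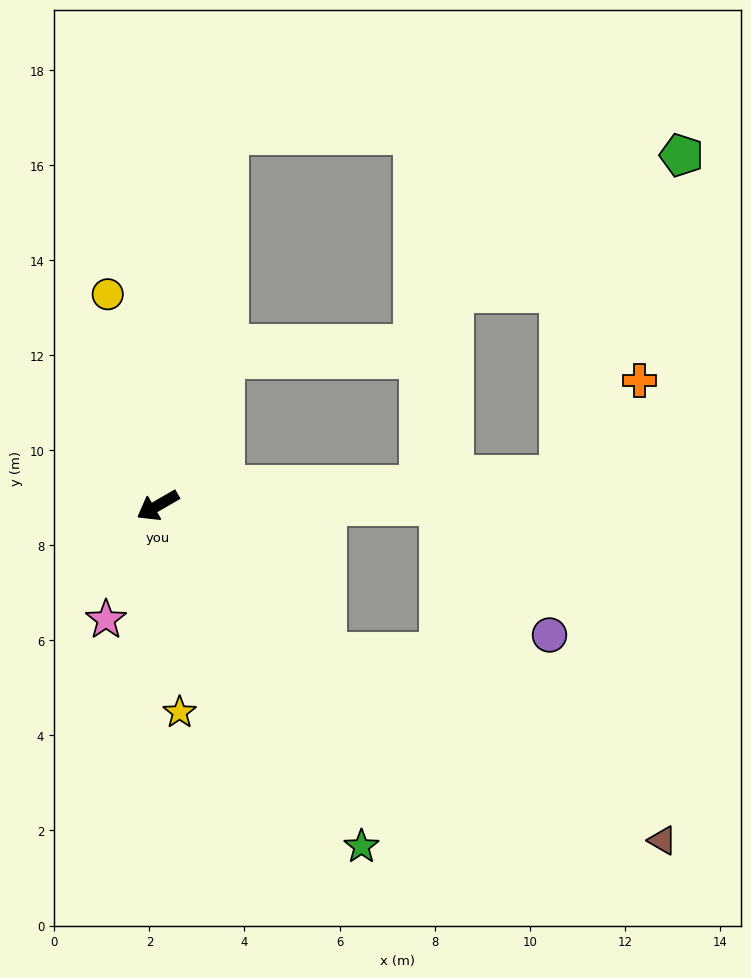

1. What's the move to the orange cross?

blocked — turn left 154°, forward 8.5 m, then turn left 46°, forward 2.6 m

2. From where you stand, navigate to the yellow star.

turn left 66°, forward 4.4 m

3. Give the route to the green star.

turn left 91°, forward 8.4 m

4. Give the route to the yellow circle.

turn right 107°, forward 4.6 m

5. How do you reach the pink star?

turn left 36°, forward 2.6 m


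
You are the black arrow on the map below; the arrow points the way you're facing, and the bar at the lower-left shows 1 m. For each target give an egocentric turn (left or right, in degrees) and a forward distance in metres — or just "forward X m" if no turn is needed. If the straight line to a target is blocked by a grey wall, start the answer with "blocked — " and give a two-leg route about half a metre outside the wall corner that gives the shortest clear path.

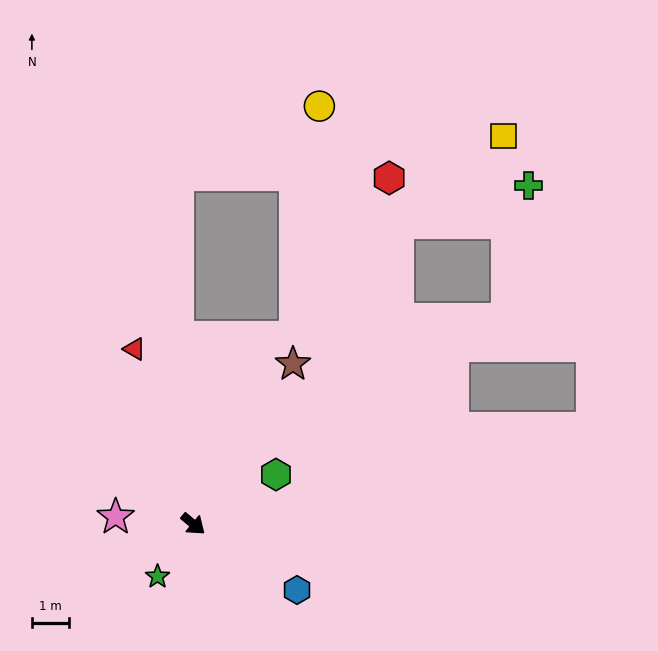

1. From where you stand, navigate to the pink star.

turn right 145°, forward 2.1 m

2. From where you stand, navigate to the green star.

turn right 84°, forward 1.7 m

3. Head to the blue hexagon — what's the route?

turn left 7°, forward 3.3 m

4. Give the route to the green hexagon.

turn left 71°, forward 2.6 m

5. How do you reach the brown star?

turn left 98°, forward 5.0 m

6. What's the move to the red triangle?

turn left 148°, forward 4.9 m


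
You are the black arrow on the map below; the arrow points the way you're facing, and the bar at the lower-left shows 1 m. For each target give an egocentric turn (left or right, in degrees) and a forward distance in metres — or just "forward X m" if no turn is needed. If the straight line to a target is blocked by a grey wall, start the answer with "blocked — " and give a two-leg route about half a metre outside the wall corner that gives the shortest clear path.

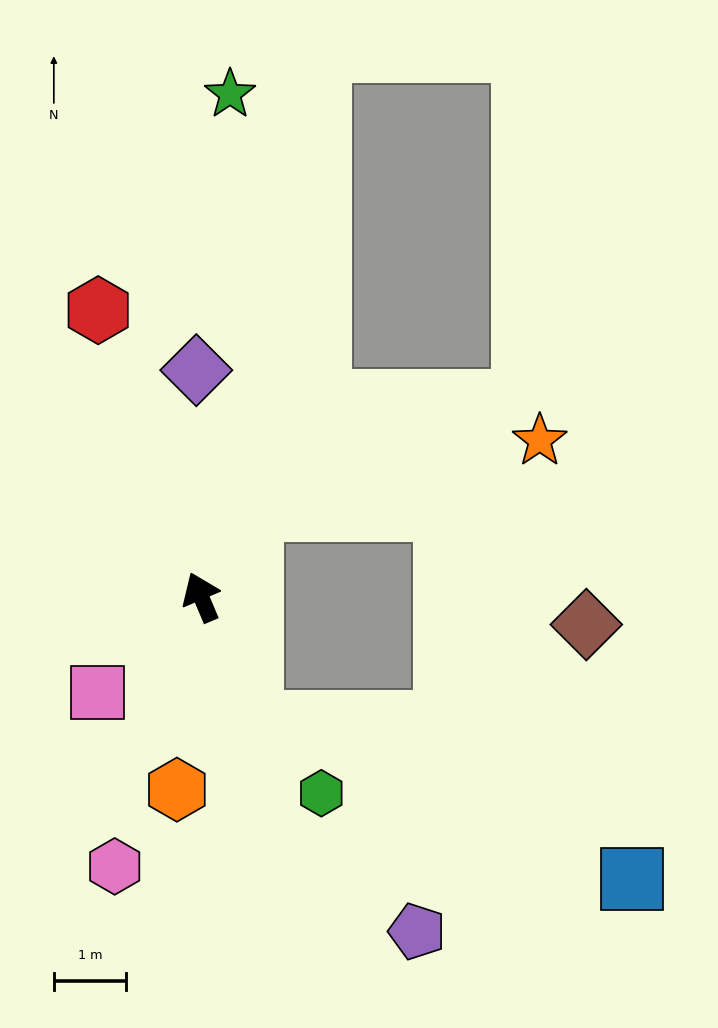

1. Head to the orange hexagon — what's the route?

turn left 150°, forward 2.7 m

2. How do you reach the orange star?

blocked — turn right 53°, forward 1.4 m, then turn right 46°, forward 4.1 m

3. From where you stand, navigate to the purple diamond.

turn right 22°, forward 3.1 m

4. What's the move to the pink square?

turn left 110°, forward 1.9 m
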